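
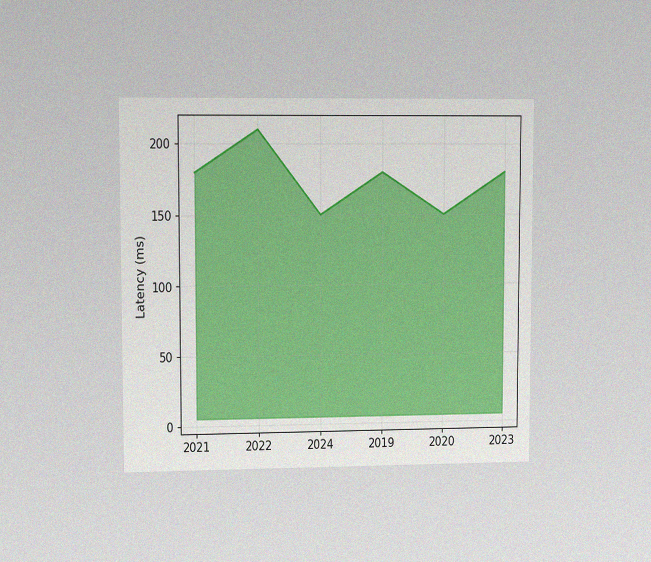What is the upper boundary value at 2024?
150ms

The chart is viewed at a slight angle, with some photo noise. At 2024 the upper boundary is at 150ms.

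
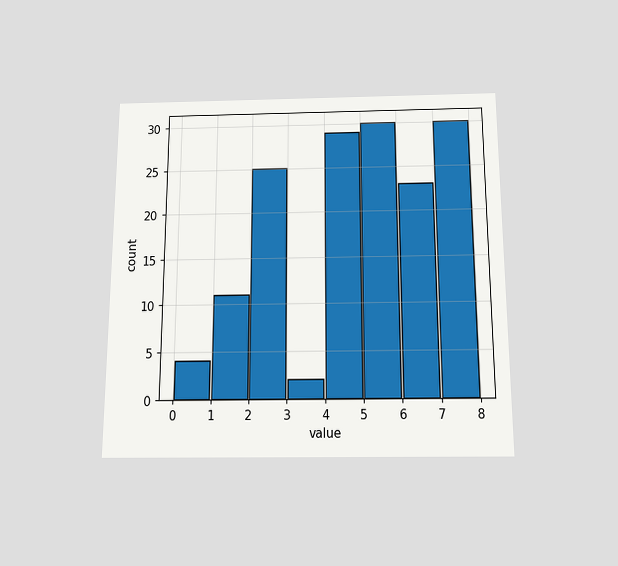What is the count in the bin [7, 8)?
30

The chart is viewed slightly from below. The [7, 8) bin has height 30.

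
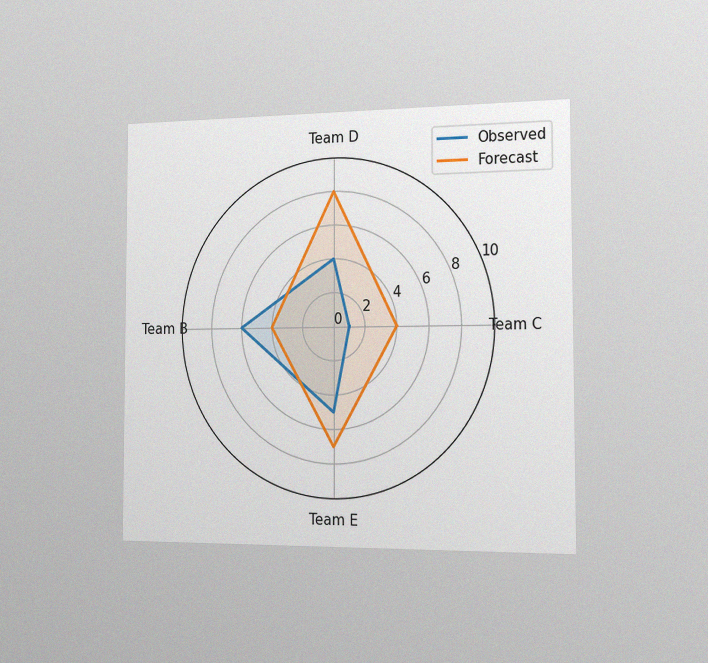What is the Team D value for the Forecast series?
The chart is viewed slightly from the right, with some photo noise. On the Team D axis, Forecast reaches 8.

8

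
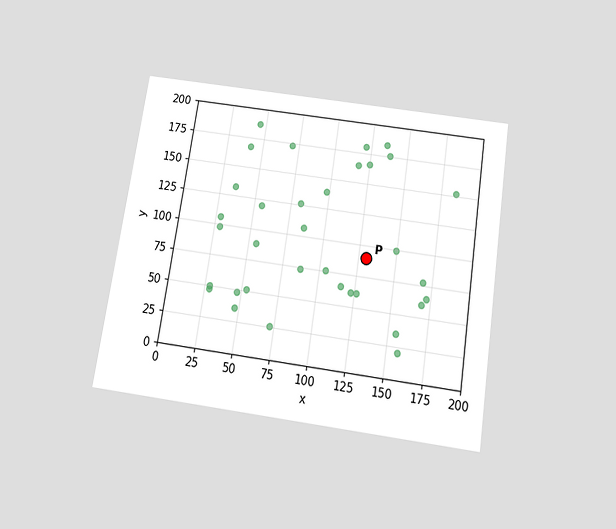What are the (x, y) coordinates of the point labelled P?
(130, 90)

The chart is tilted about 9° clockwise and viewed slightly from below. Following the gridlines from P to each axis, P sits at (130, 90).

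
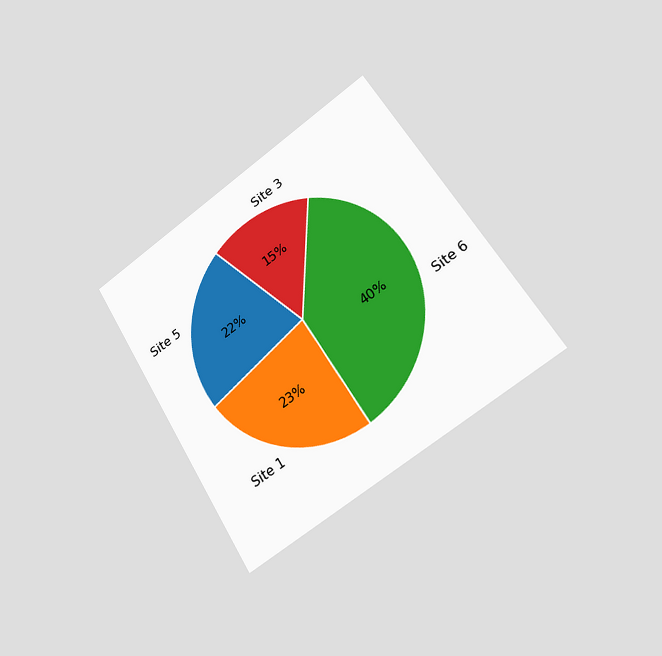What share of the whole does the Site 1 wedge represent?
23%

The chart is tilted about 32° counter-clockwise and viewed slightly from the right. The Site 1 slice takes up 23% of the pie.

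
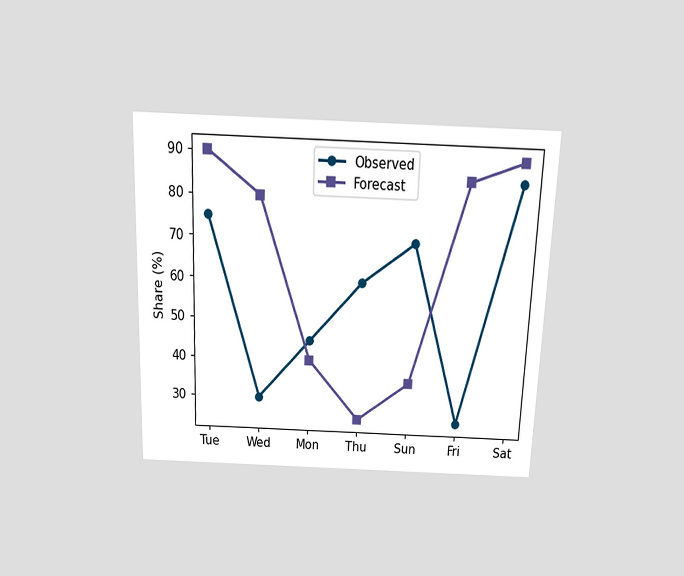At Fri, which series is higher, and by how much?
The chart is tilted about 2° clockwise and viewed slightly from above. At Fri, Forecast sits above the other line by 60%.

Forecast, by 60%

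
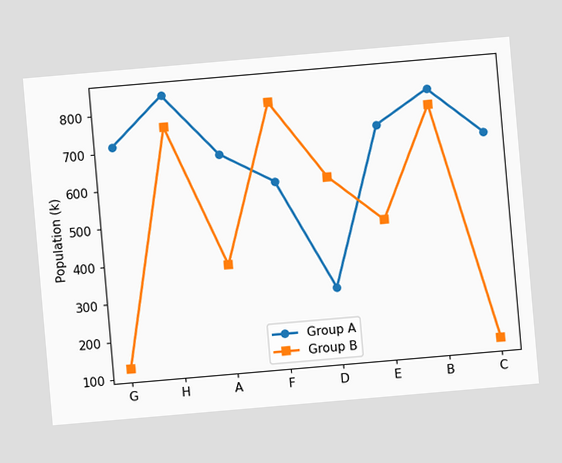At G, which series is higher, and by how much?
The chart is tilted about 5° counter-clockwise. At G, Group A sits above the other line by 588k.

Group A, by 588k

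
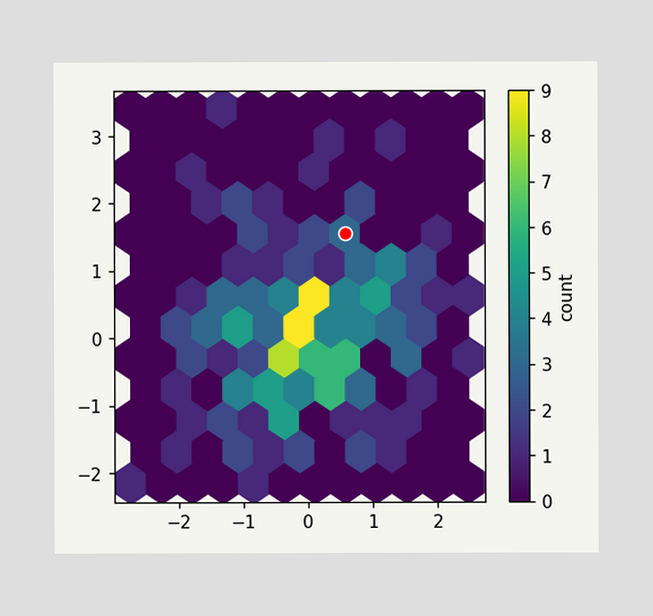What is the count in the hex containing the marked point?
The marked hex reads 3 on the colorbar.

3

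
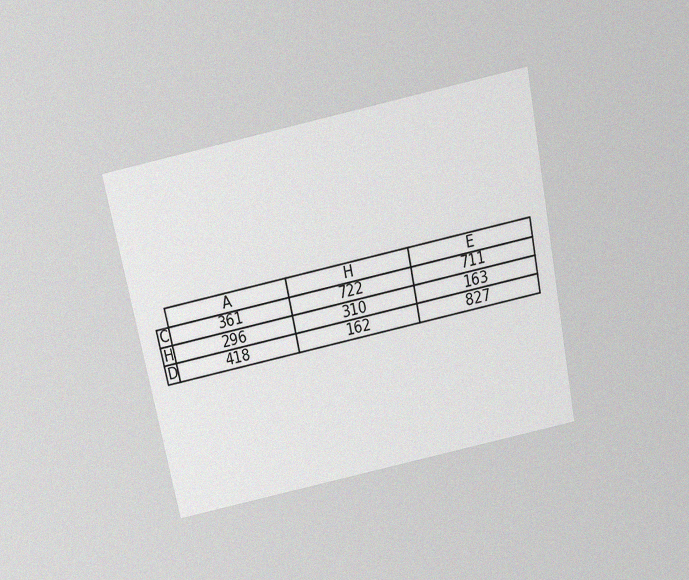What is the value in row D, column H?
The chart is tilted about 12° counter-clockwise and viewed slightly from above, with some photo noise. The (D, H) cell reads 162.

162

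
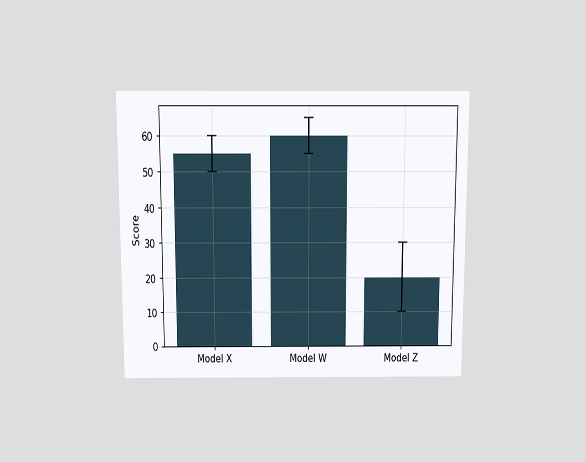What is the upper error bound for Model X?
The chart is viewed slightly from above. The Model X bar's upper whisker reaches 60.

60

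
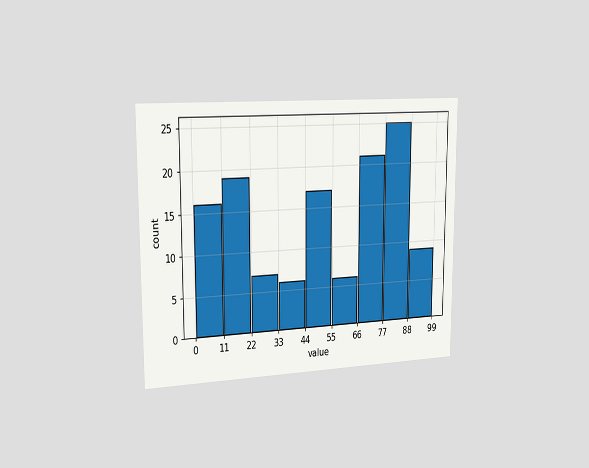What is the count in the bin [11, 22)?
19

The chart is viewed slightly from the left. The [11, 22) bin has height 19.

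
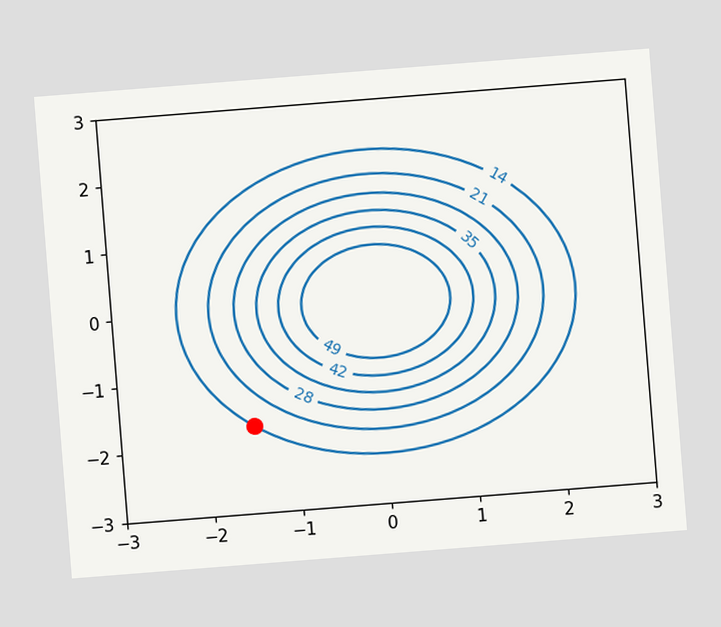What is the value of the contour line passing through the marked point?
14

The chart is tilted about 5° counter-clockwise. The marked point sits on the contour labelled 14.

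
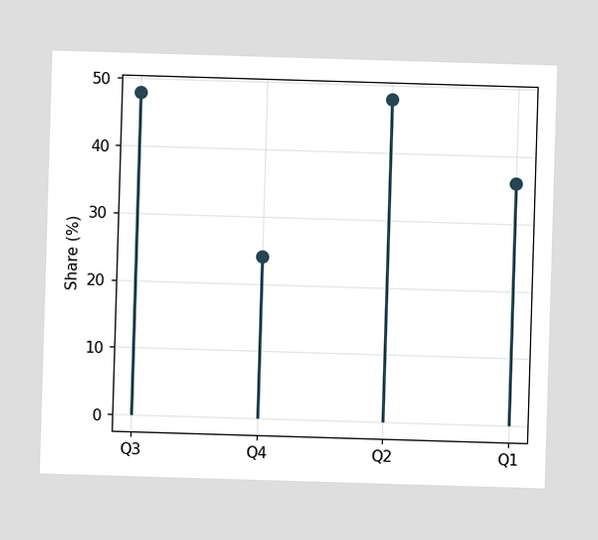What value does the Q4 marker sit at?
24%

The Q4 marker sits at 24%.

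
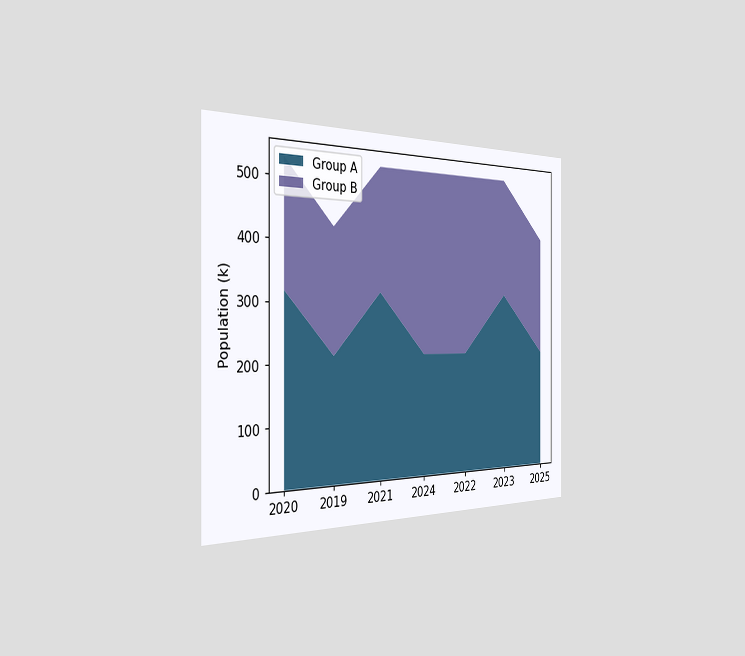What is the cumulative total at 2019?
The chart is viewed slightly from the left. The stacked total at 2019 reaches 424k.

424k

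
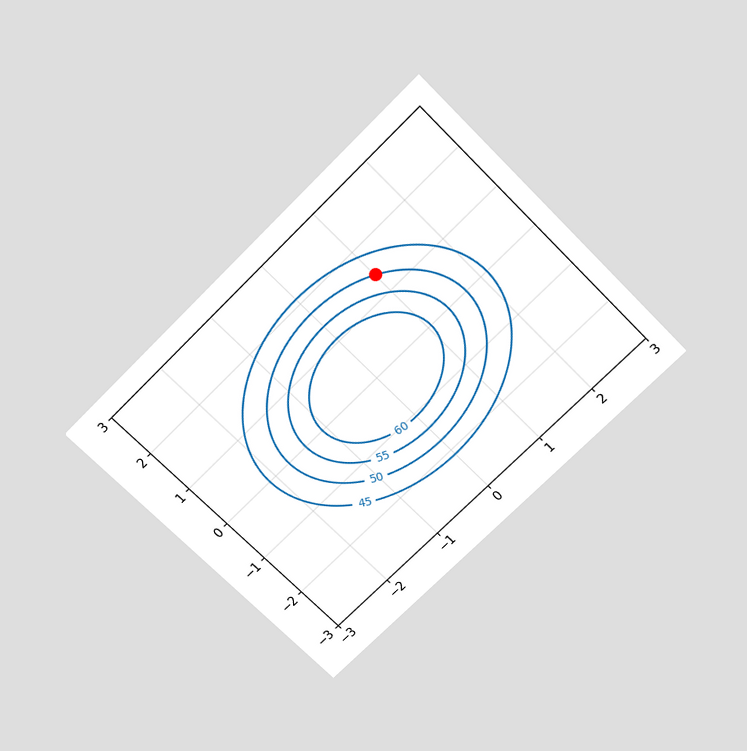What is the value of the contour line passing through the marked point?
50

The chart is tilted about 45° counter-clockwise and viewed slightly from above. The marked point sits on the contour labelled 50.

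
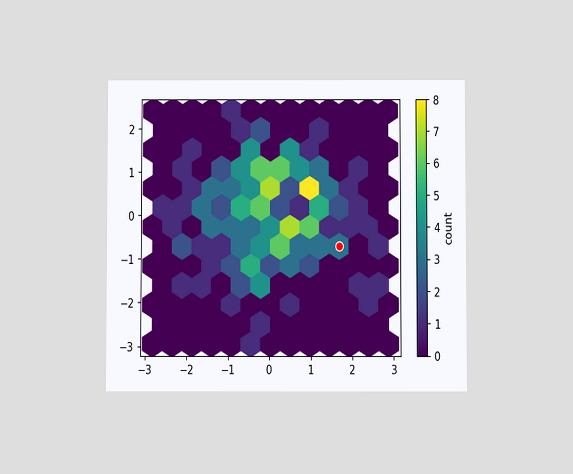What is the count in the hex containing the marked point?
The chart is viewed at a slight angle. The marked hex reads 3 on the colorbar.

3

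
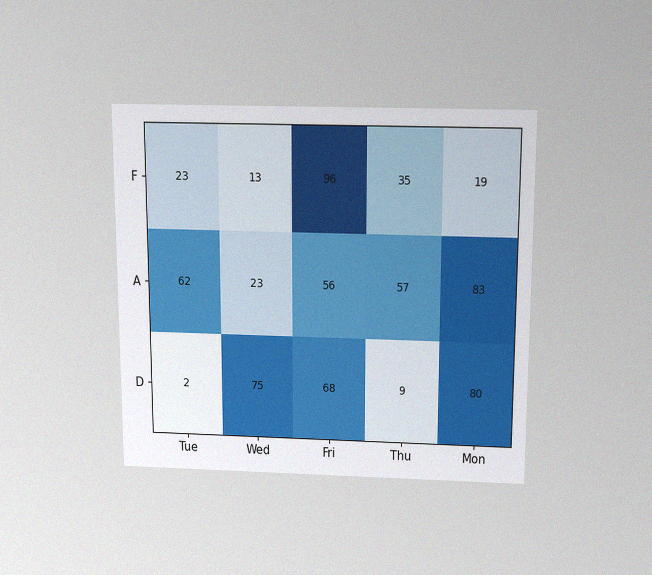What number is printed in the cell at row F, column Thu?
The chart is viewed slightly from above, with some photo noise. The (F, Thu) cell reads 35.

35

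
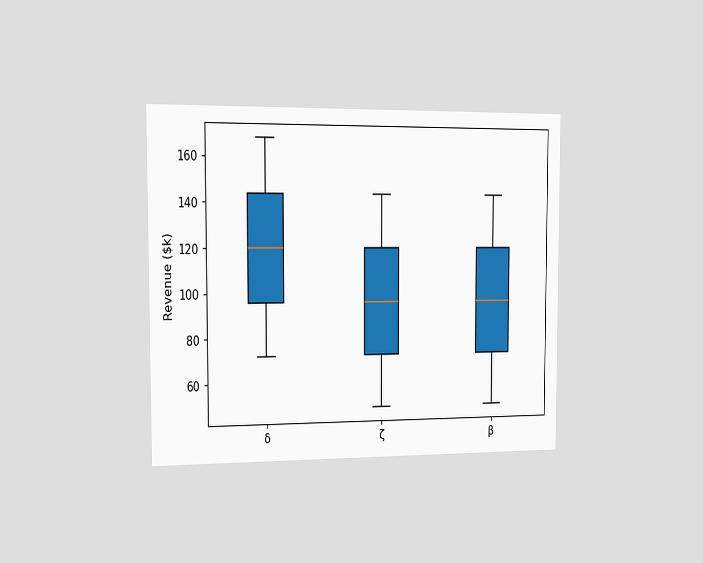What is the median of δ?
$120k

The chart is viewed slightly from the left. The median line in the δ box sits at $120k.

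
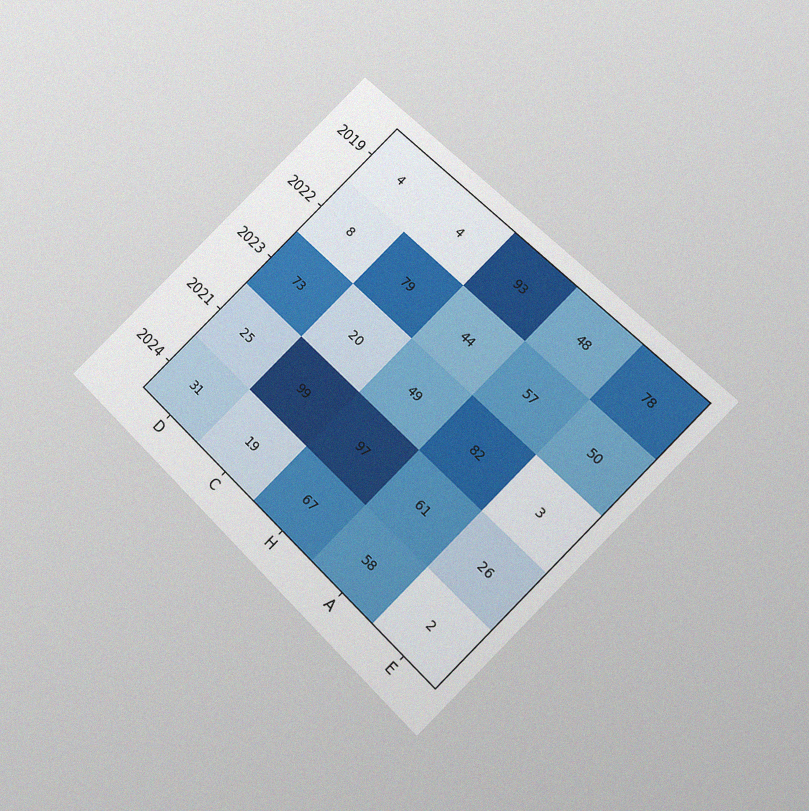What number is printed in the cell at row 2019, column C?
The chart is tilted about 45° clockwise and viewed at a slight angle, with some photo noise. The (2019, C) cell reads 4.

4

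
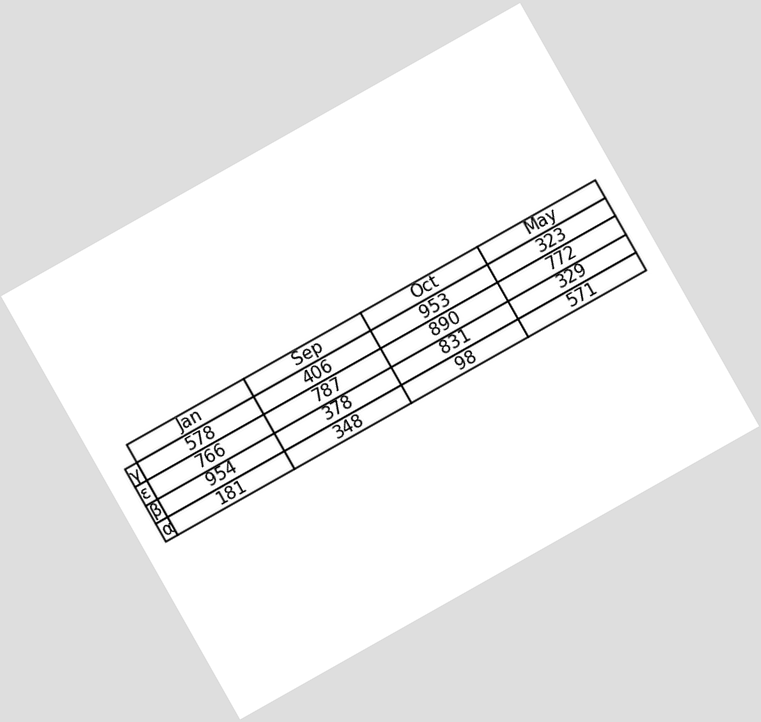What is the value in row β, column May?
329

The chart is tilted about 29° counter-clockwise. The (β, May) cell reads 329.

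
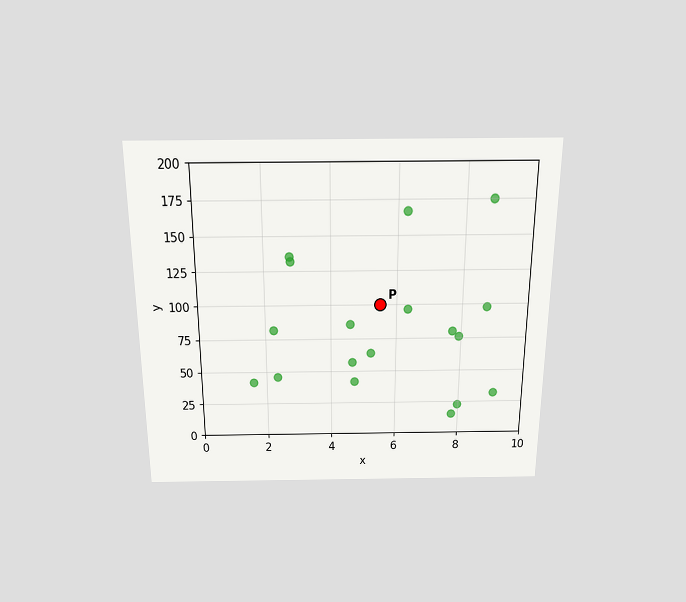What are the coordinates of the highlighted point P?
The chart is viewed slightly from above. Following the gridlines from P to each axis, P sits at (5.5, 100).

(5.5, 100)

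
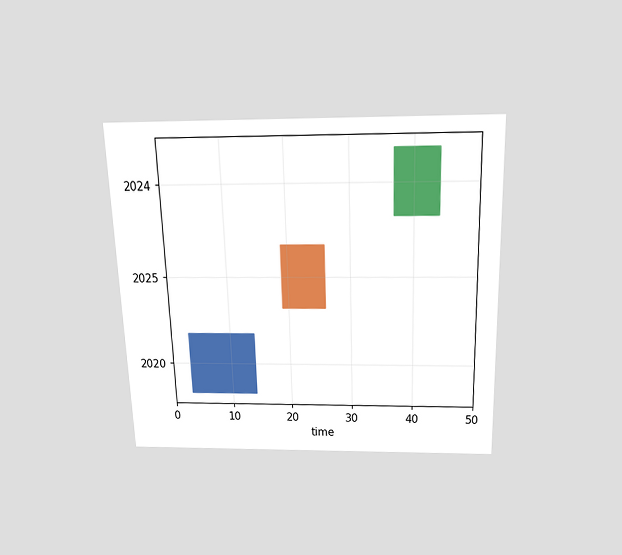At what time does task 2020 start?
The chart is viewed slightly from above. The 2020 bar begins at t=3.

3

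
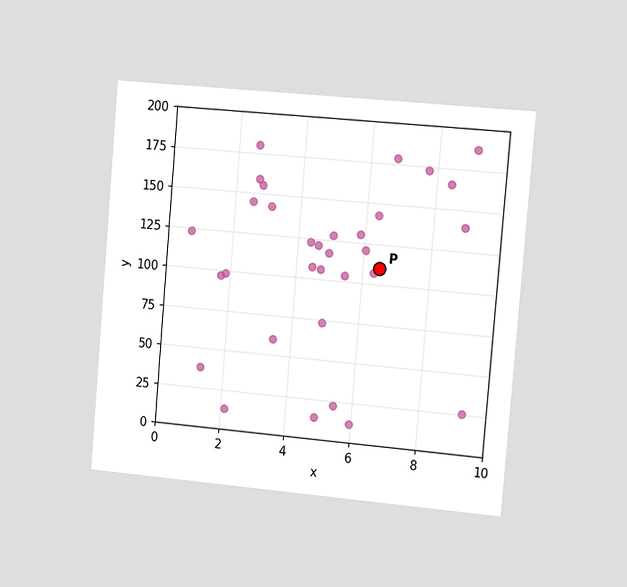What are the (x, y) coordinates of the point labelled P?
The chart is tilted about 5° clockwise and viewed slightly from the right. Following the gridlines from P to each axis, P sits at (6.5, 110).

(6.5, 110)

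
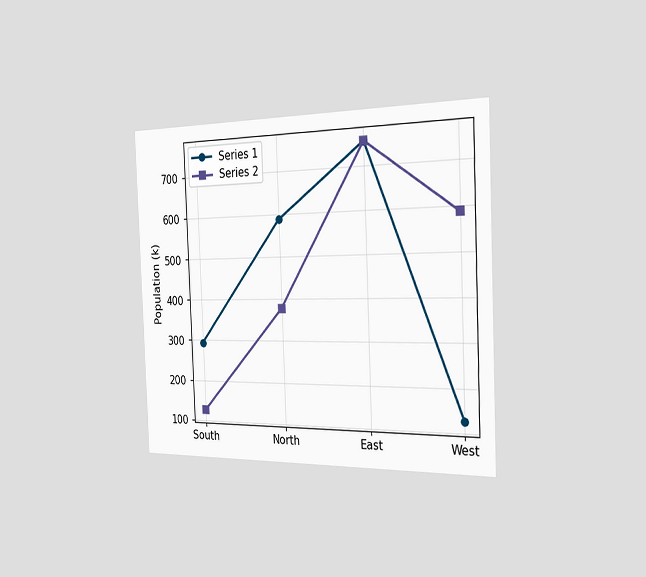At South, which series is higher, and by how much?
Series 1, by 168k

The chart is tilted about 2° counter-clockwise and viewed slightly from the right. At South, Series 1 sits above the other line by 168k.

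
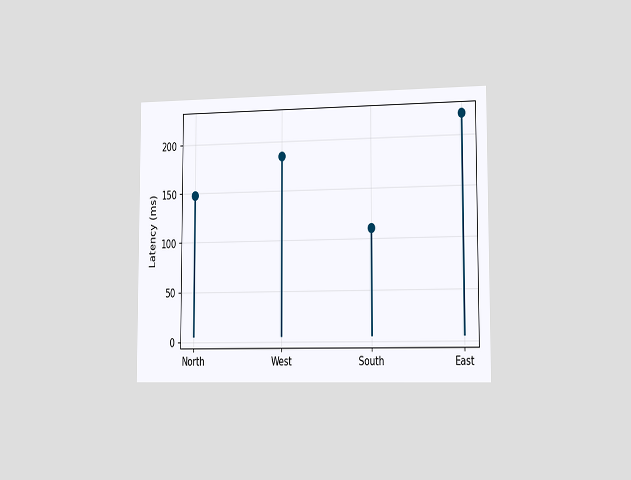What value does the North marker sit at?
148ms

The chart is viewed slightly from the right. The North marker sits at 148ms.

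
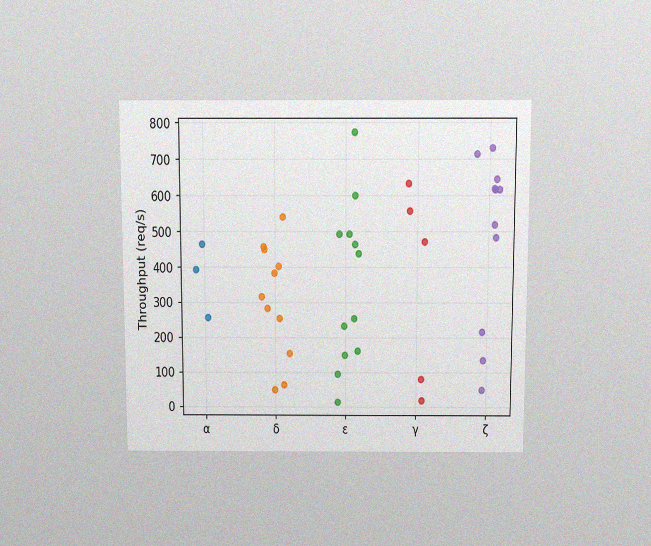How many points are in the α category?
3

The chart is viewed slightly from above, with some photo noise. Counting the markers in the α column gives 3.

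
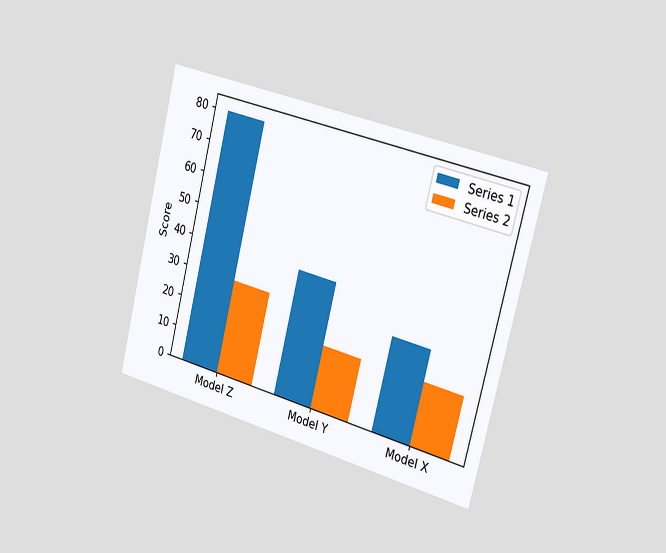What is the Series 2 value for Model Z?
The chart is tilted about 14° clockwise and viewed slightly from the right. The Series 2 bar at Model Z reaches 30 on the y-axis.

30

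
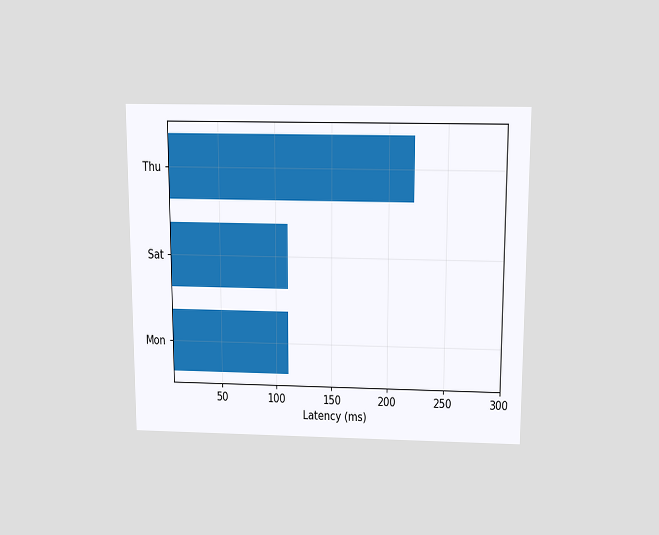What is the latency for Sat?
111ms

The chart is viewed slightly from above. Reading along the chart's x-axis, the Sat bar reaches 111ms.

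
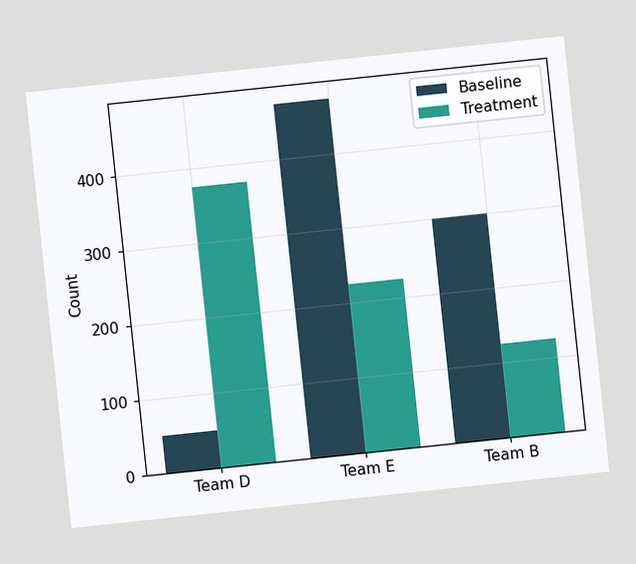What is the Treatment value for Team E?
225

The chart is tilted about 6° counter-clockwise. The Treatment bar at Team E reaches 225 on the y-axis.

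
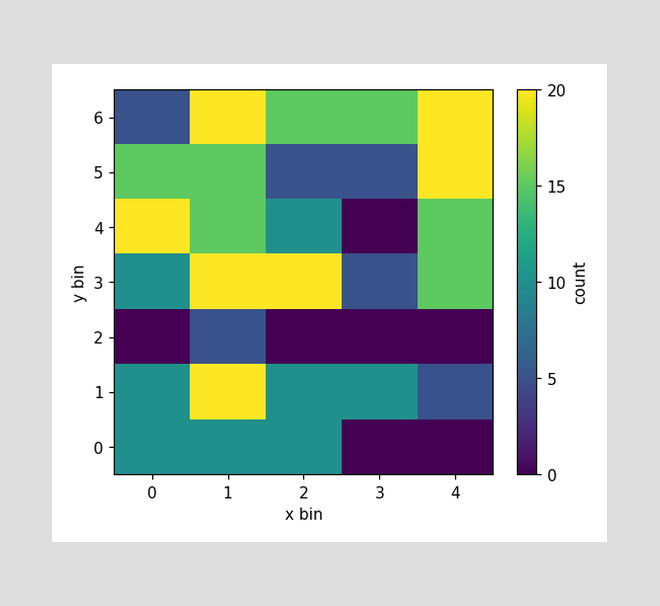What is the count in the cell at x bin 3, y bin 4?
0

Matching the cell (3, 4) against the colorbar gives 0.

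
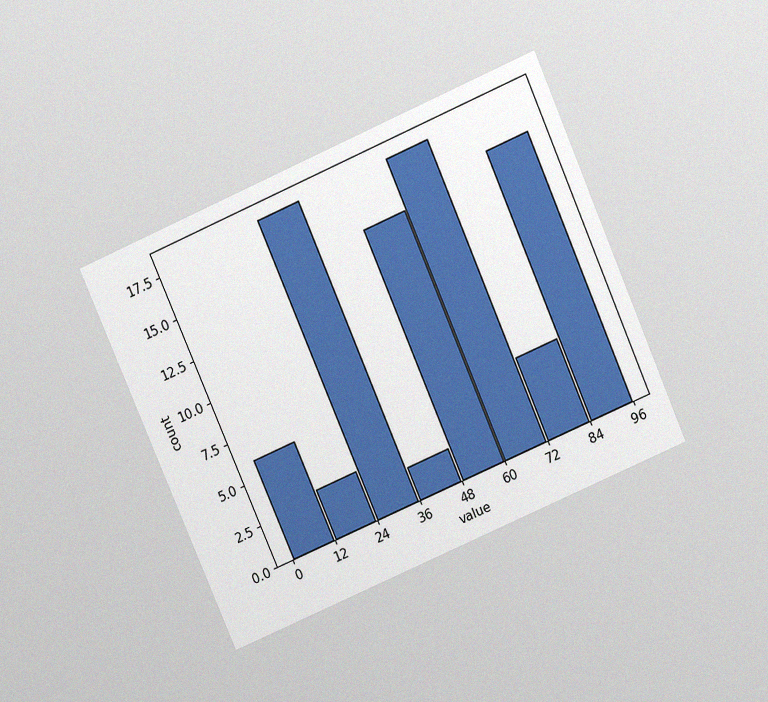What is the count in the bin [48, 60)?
15

The chart is tilted about 24° counter-clockwise and viewed slightly from above, with some photo noise. The [48, 60) bin has height 15.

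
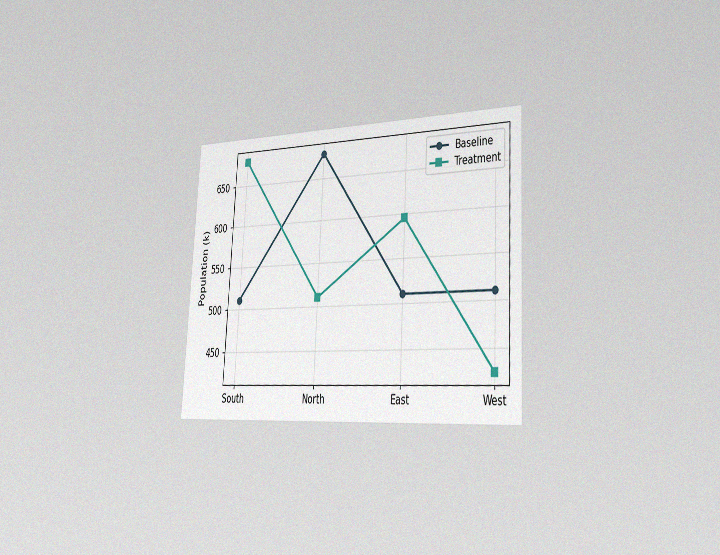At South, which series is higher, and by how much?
Treatment, by 170k

The chart is tilted about 3° clockwise and viewed slightly from the right, with some photo noise. At South, Treatment sits above the other line by 170k.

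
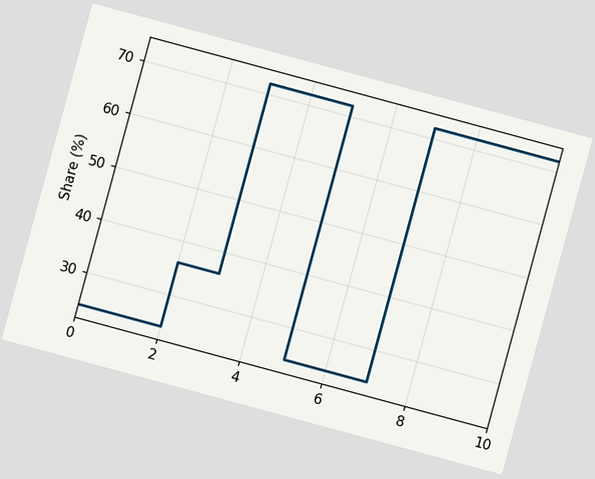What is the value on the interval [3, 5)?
72%

The chart is tilted about 15° clockwise. On [3, 5) the step sits at 72%.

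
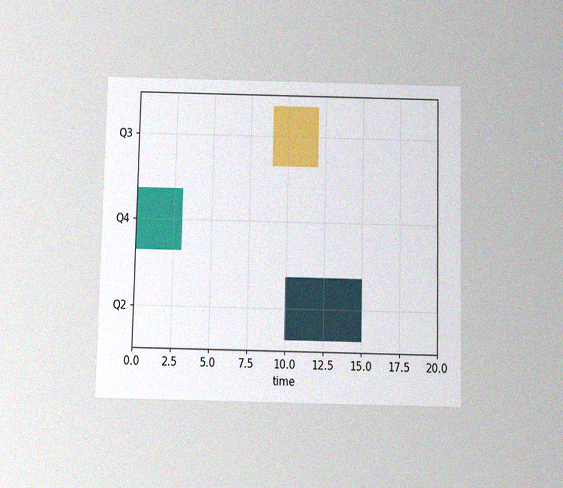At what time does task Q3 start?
9

The chart is viewed slightly from below, with some photo noise. The Q3 bar begins at t=9.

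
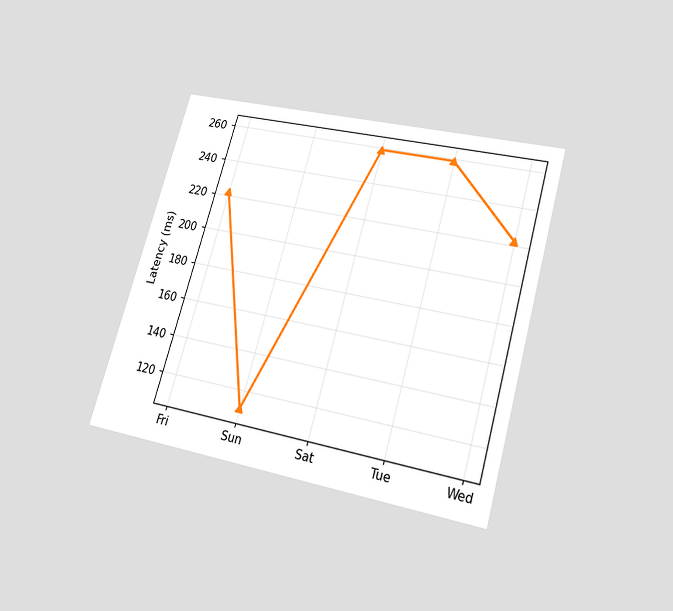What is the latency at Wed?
222ms

The chart is tilted about 16° clockwise and viewed slightly from below. At Wed, the line is at 222ms.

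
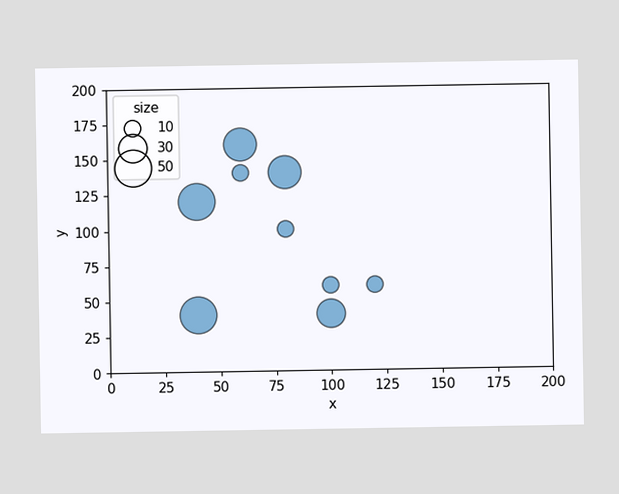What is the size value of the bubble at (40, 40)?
50

Matching the bubble at (40, 40) against the size legend gives 50.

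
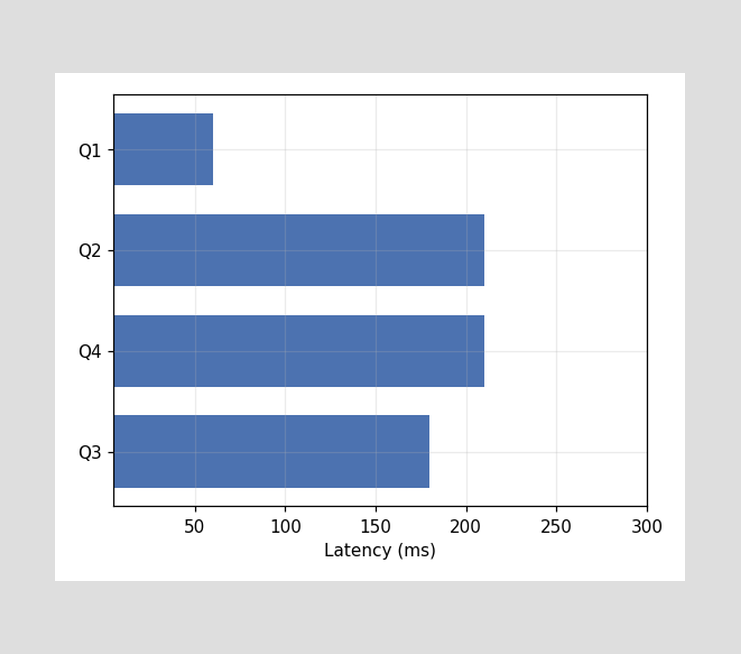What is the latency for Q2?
Reading along the chart's x-axis, the Q2 bar reaches 210ms.

210ms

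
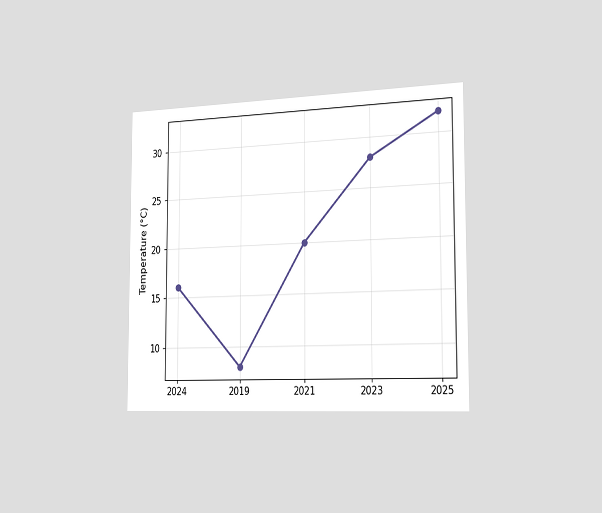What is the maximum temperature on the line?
32°C

The chart is viewed slightly from the right. The highest point is at 2025, and reading across to the y-axis gives 32°C.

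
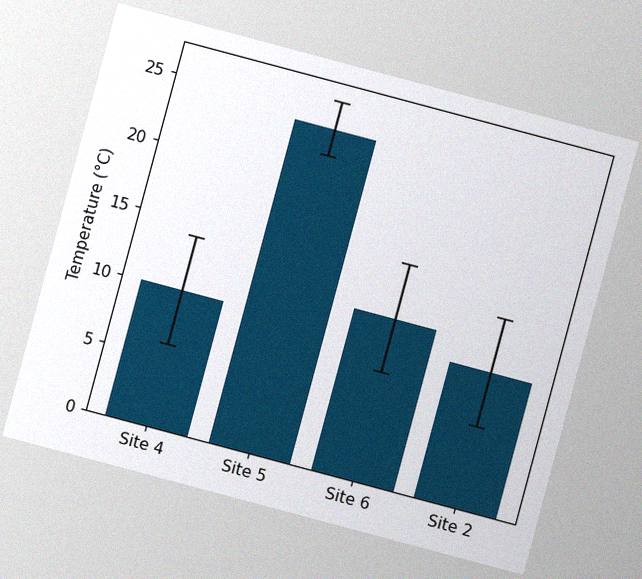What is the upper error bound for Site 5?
The chart is tilted about 15° clockwise, with some photo noise. The Site 5 bar's upper whisker reaches 26°C.

26°C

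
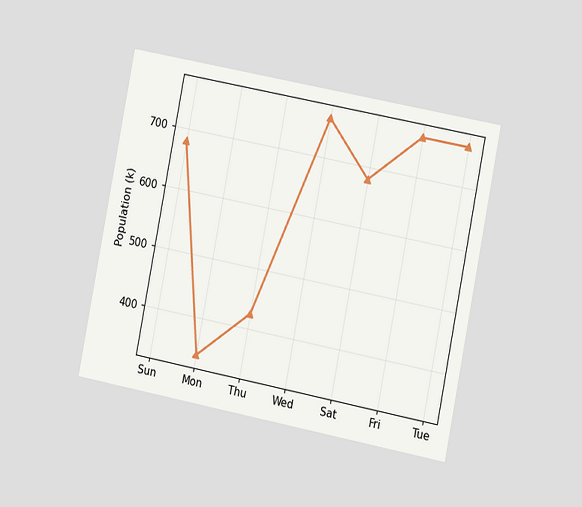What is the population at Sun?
680k

The chart is tilted about 11° clockwise and viewed slightly from the right. At Sun, the line is at 680k.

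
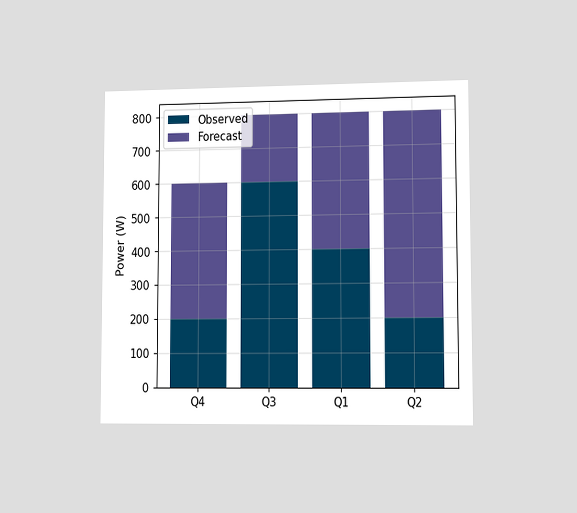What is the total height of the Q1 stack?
800W

The chart is viewed slightly from the right. The Q1 stack's top reaches 800W on the y-axis.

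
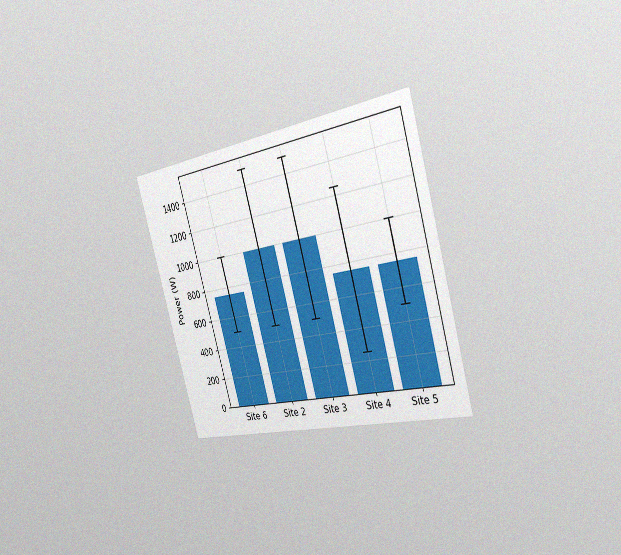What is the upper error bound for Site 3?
The chart is tilted about 16° counter-clockwise and viewed slightly from the right, with some photo noise. The Site 3 bar's upper whisker reaches 1500W.

1500W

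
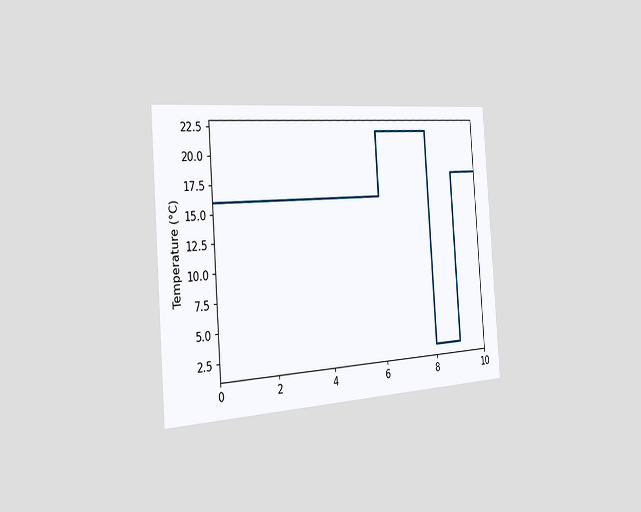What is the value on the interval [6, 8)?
22°C

The chart is tilted about 4° counter-clockwise and viewed slightly from the left. On [6, 8) the step sits at 22°C.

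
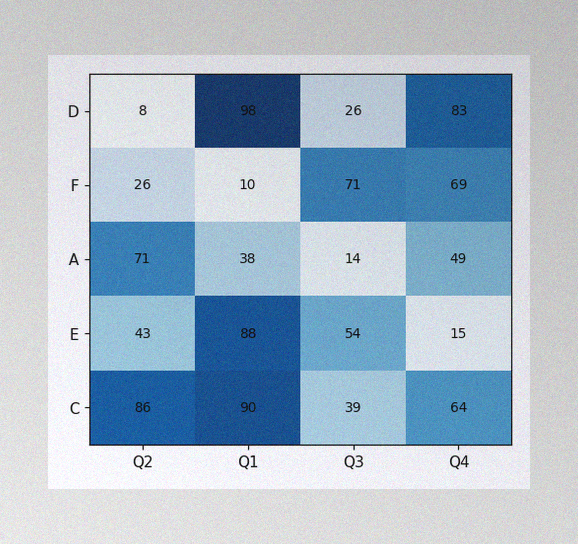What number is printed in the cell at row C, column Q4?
64

The image has some photo noise and uneven lighting. The (C, Q4) cell reads 64.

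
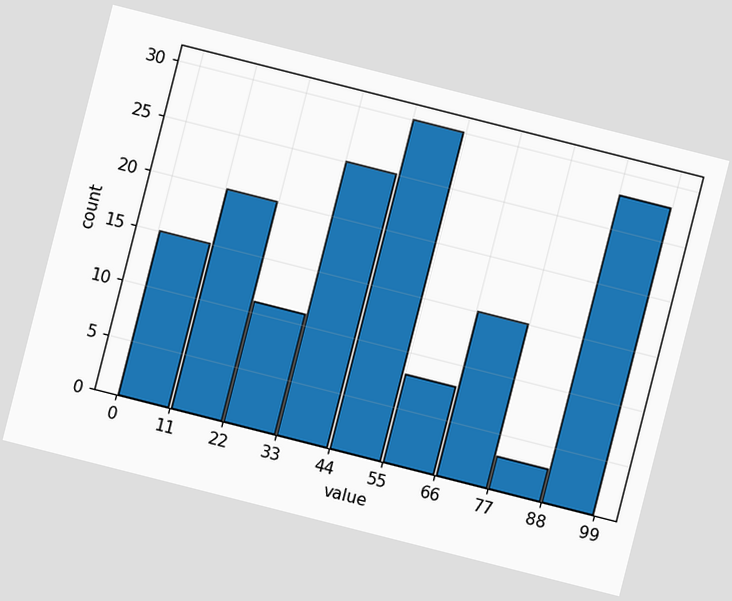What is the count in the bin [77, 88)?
The chart is tilted about 14° clockwise. The [77, 88) bin has height 3.

3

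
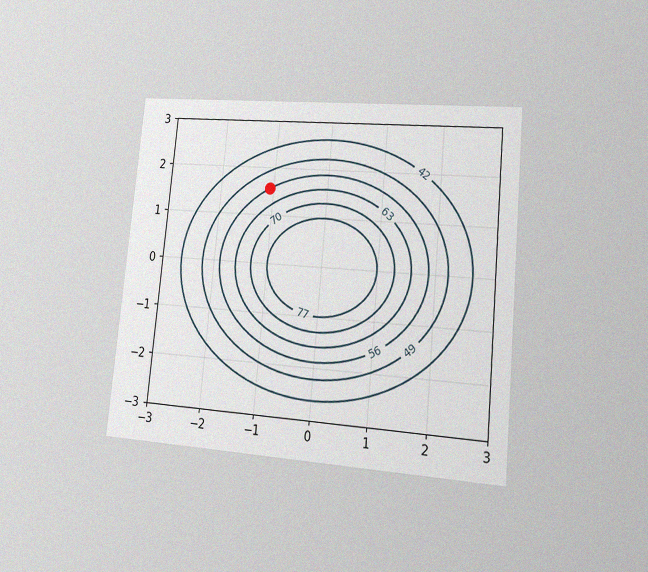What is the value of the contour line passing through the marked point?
The chart is tilted about 5° clockwise and viewed at a slight angle, with some photo noise. The marked point sits on the contour labelled 56.

56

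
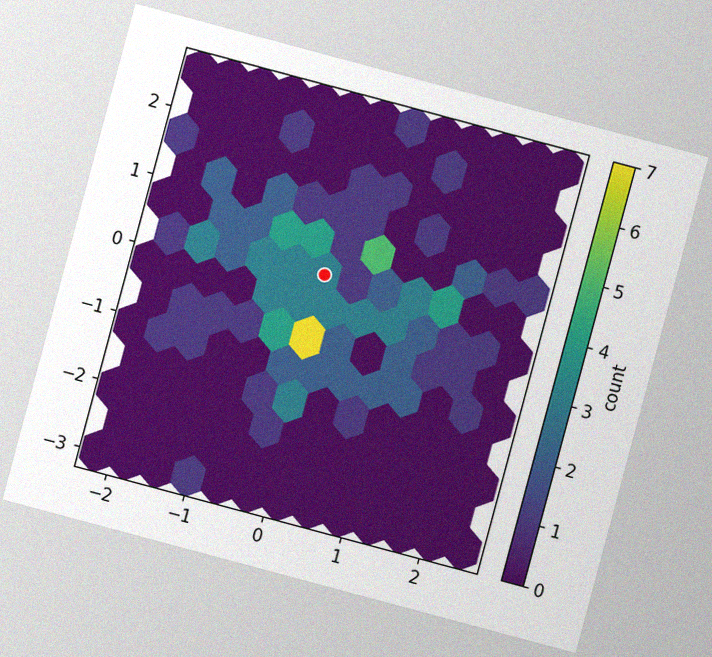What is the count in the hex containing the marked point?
3

The chart is tilted about 15° clockwise, with some photo noise. The marked hex reads 3 on the colorbar.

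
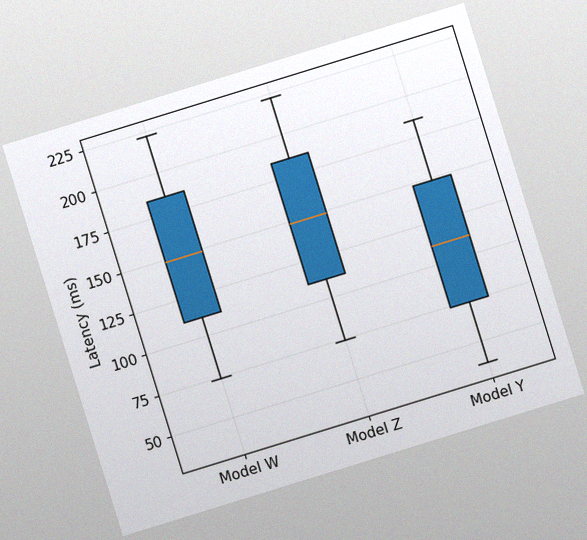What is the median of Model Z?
The chart is tilted about 17° counter-clockwise, with some photo noise. The median line in the Model Z box sits at 148ms.

148ms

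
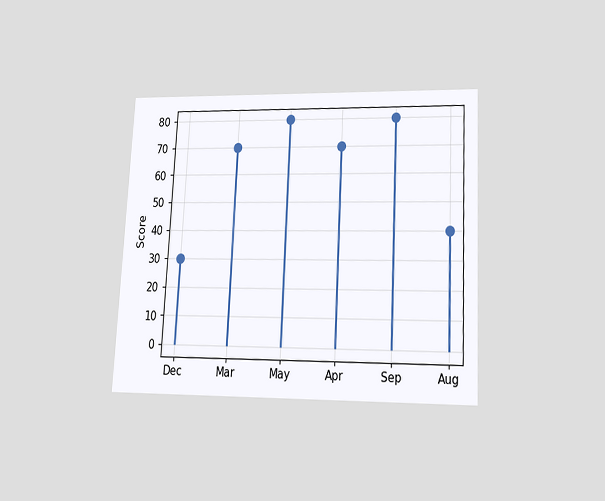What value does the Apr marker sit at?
70

The chart is tilted about 3° clockwise and viewed slightly from below. The Apr marker sits at 70.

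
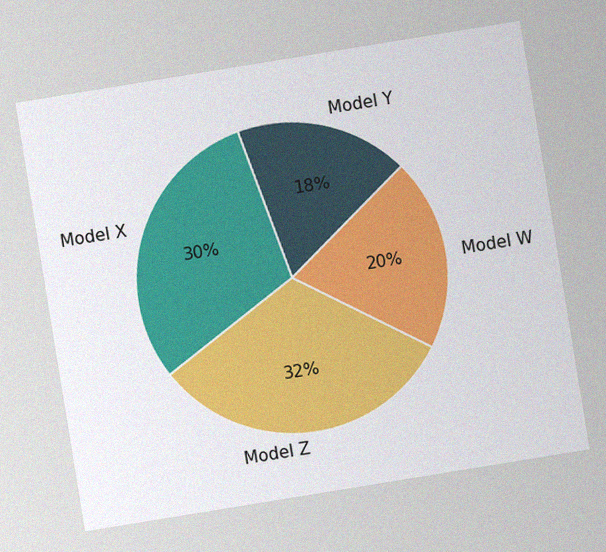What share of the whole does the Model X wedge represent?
30%

The chart is tilted about 9° counter-clockwise, with some photo noise. The Model X slice takes up 30% of the pie.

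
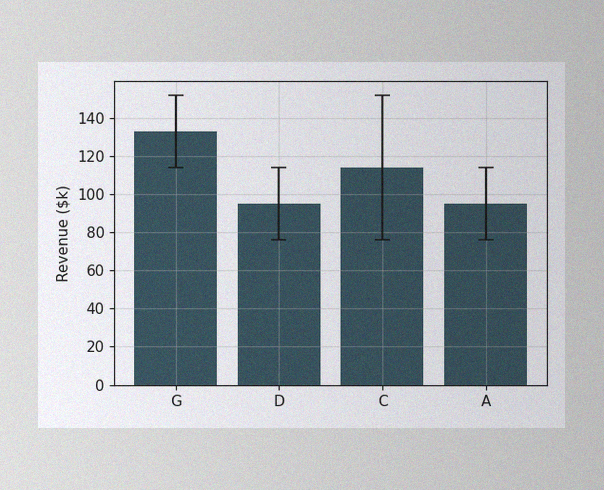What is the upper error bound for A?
$114k

The image has some photo noise and uneven lighting. The A bar's upper whisker reaches $114k.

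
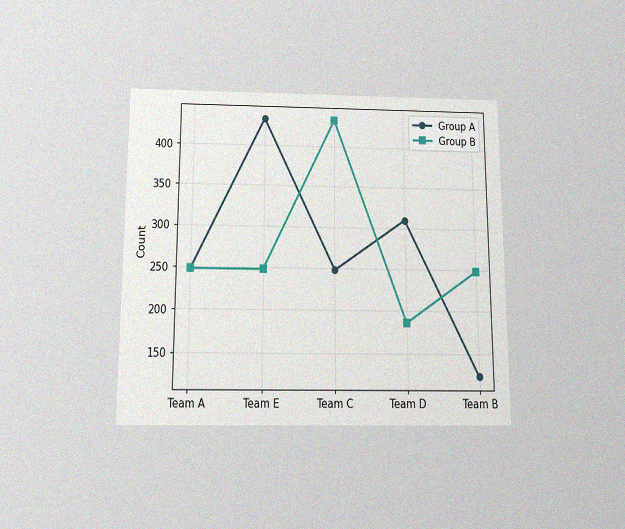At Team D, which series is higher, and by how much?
The chart is viewed slightly from below, with some photo noise. At Team D, Group A sits above the other line by 124.

Group A, by 124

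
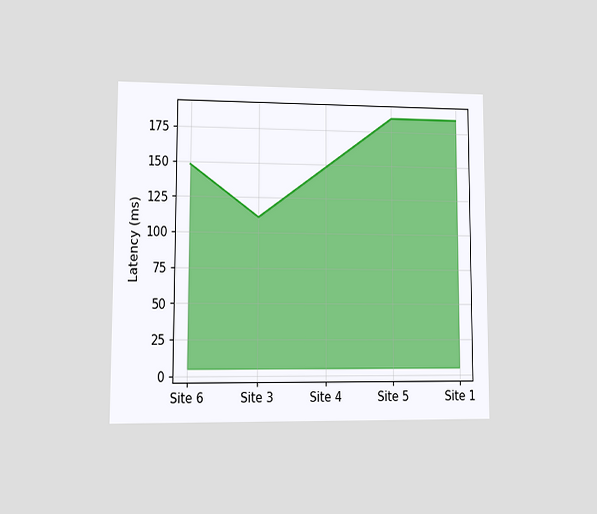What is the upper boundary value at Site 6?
The chart is viewed at a slight angle. At Site 6 the upper boundary is at 148ms.

148ms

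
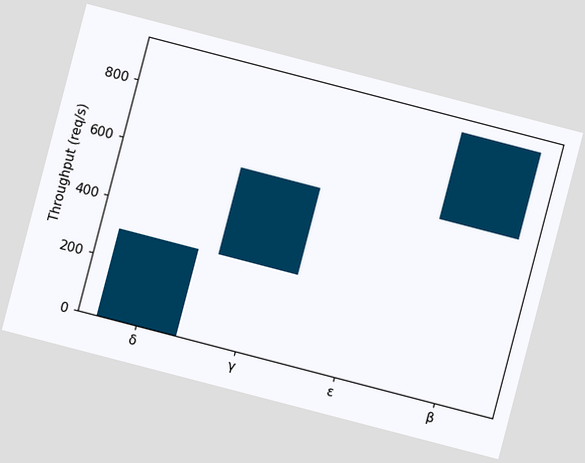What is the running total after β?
900req/s

The chart is tilted about 15° clockwise. After β the running total reaches 900req/s.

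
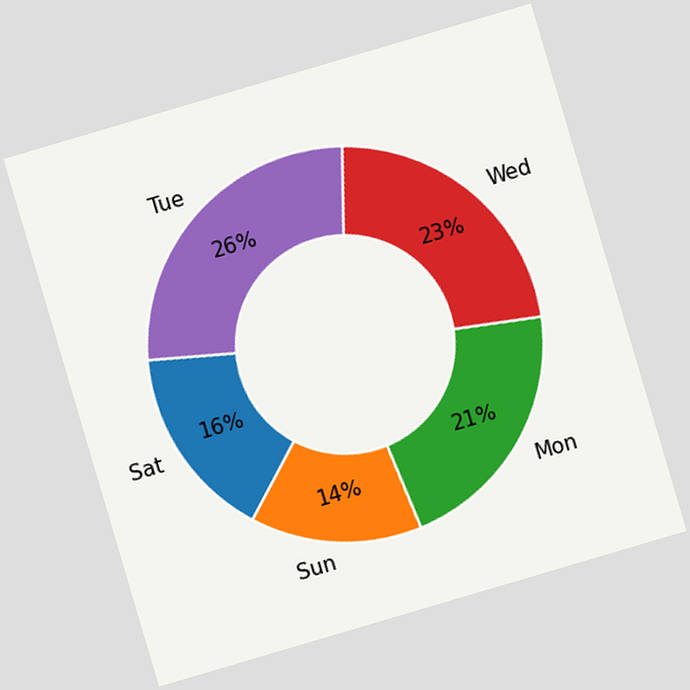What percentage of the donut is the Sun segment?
14%

The chart is tilted about 16° counter-clockwise. The Sun segment takes up 14% of the ring.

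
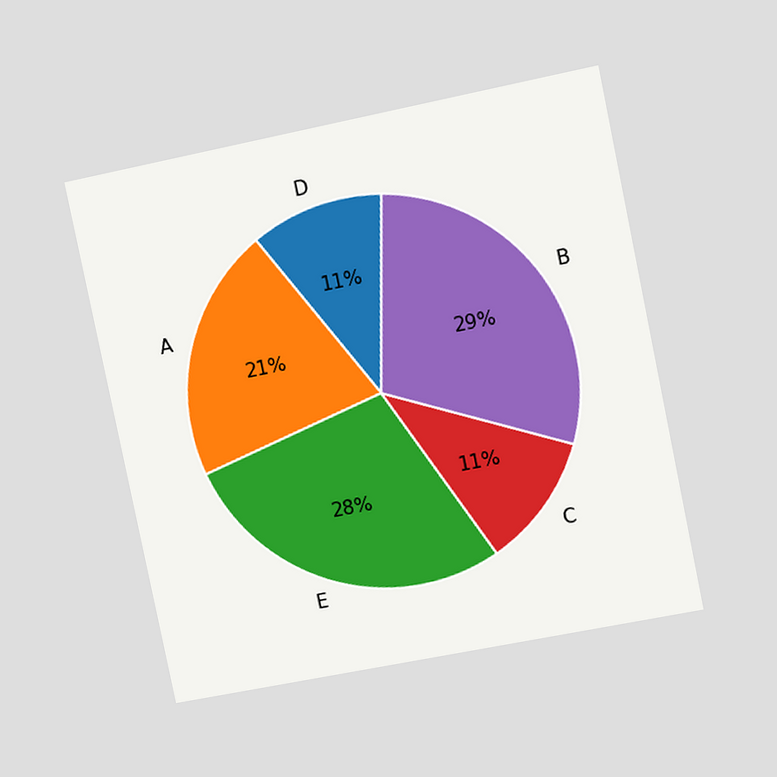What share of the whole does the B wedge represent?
The chart is tilted about 12° counter-clockwise and viewed at a slight angle. The B slice takes up 29% of the pie.

29%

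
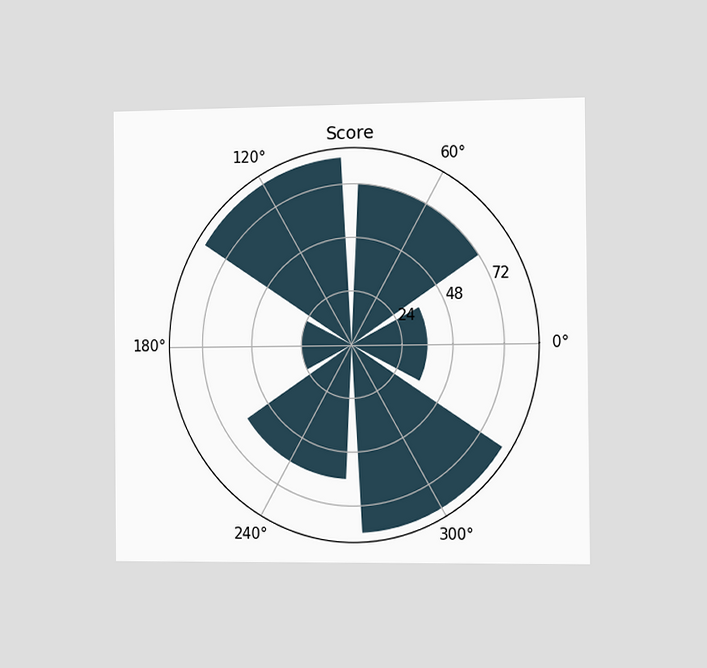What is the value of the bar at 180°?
24

The chart is viewed slightly from the right. The bar at 180° reaches 24 on the radial axis.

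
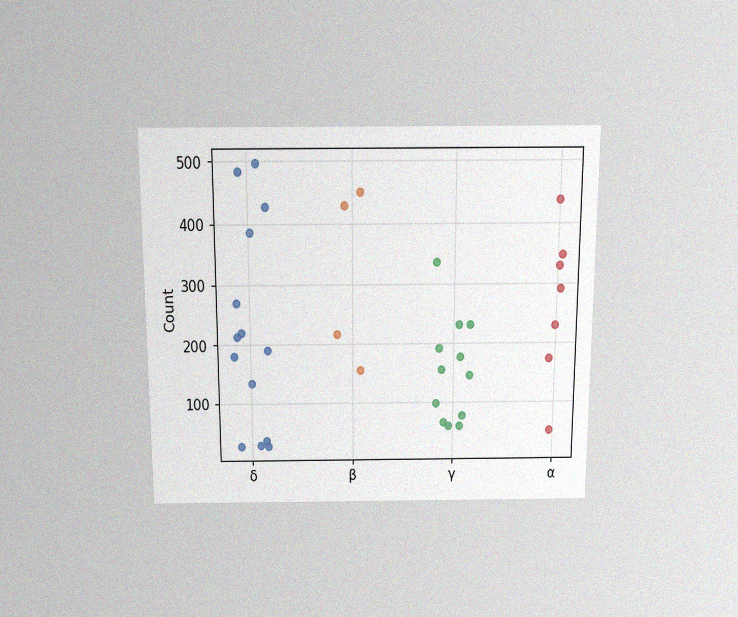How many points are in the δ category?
The chart is viewed slightly from above, with some photo noise. Counting the markers in the δ column gives 14.

14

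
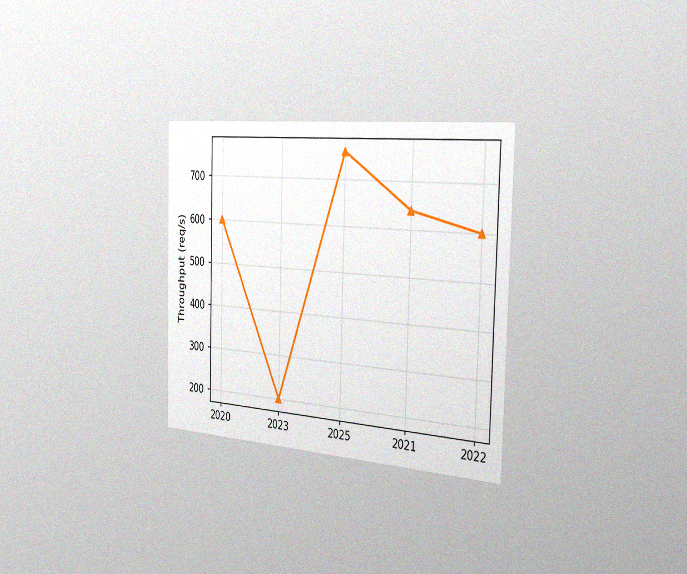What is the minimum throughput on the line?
200req/s

The chart is viewed slightly from the right, with some photo noise. The lowest point is at 2023, and reading across to the y-axis gives 200req/s.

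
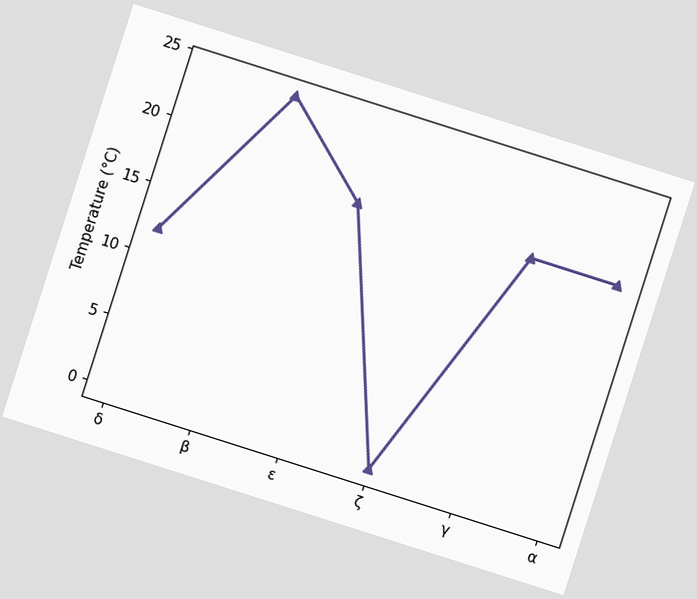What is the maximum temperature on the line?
24°C

The chart is tilted about 18° clockwise. The highest point is at β, and reading across to the y-axis gives 24°C.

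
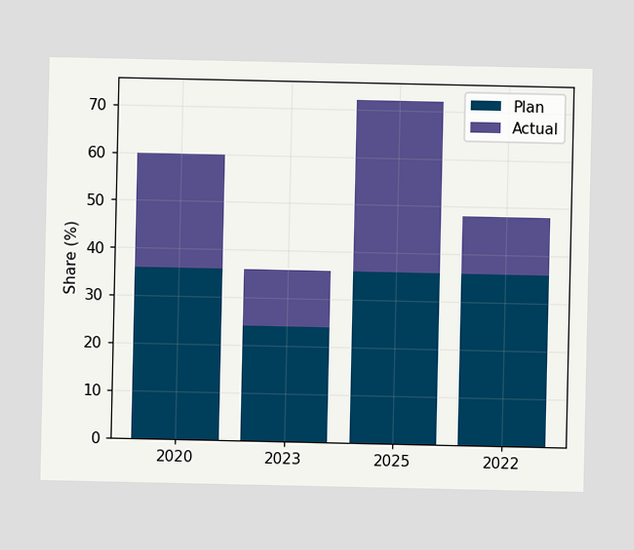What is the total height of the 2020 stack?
The 2020 stack's top reaches 60% on the y-axis.

60%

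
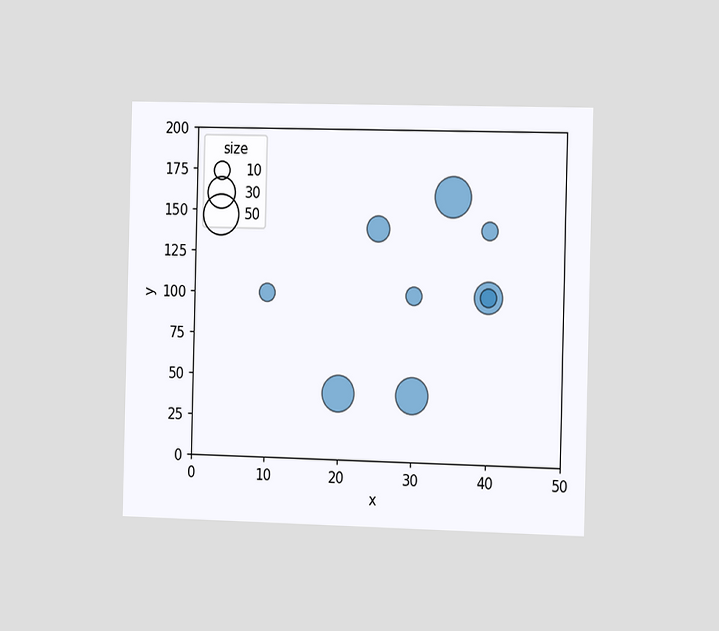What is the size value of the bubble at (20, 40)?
40

The chart is viewed slightly from the right. Matching the bubble at (20, 40) against the size legend gives 40.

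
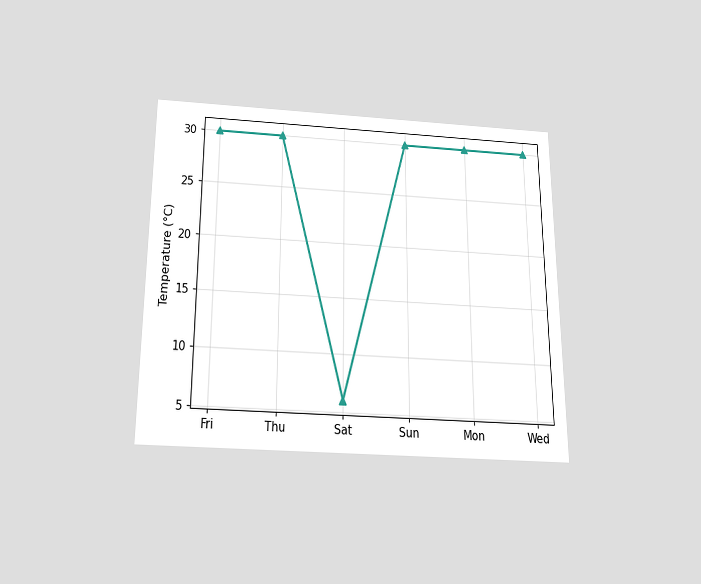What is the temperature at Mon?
The chart is viewed slightly from below. At Mon, the line is at 30°C.

30°C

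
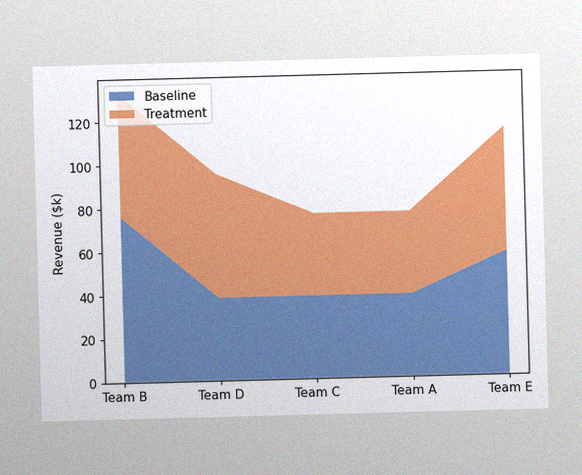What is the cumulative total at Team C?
The image has some photo noise and uneven lighting. The stacked total at Team C reaches $76k.

$76k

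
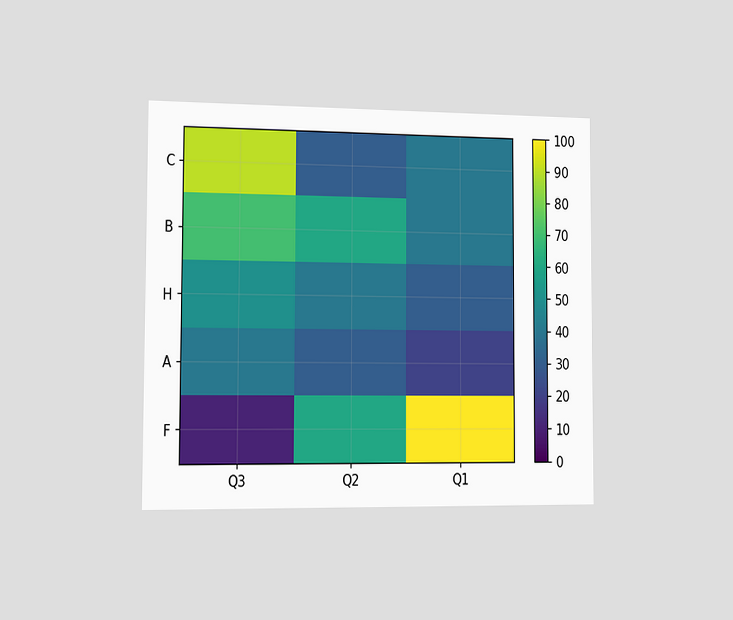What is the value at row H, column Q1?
The chart is viewed slightly from the left. Matching cell (H, Q1) against the colorbar gives 30.

30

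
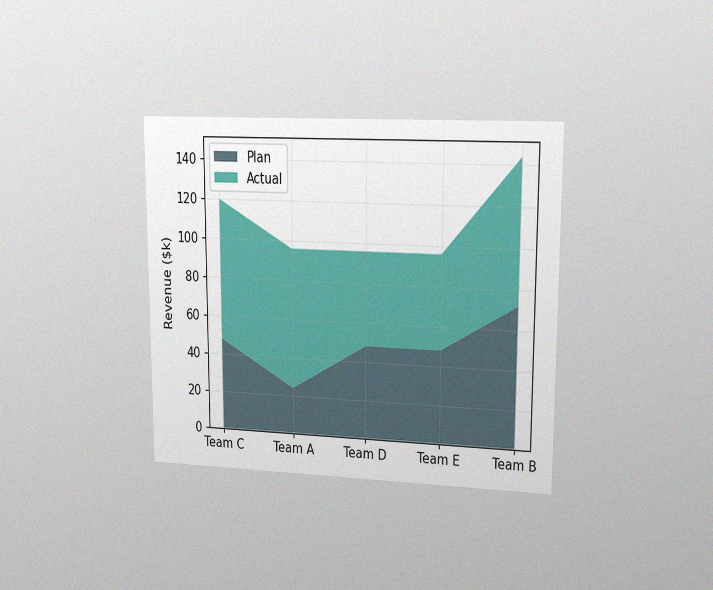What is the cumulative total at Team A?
The chart is viewed at a slight angle, with some photo noise. The stacked total at Team A reaches $96k.

$96k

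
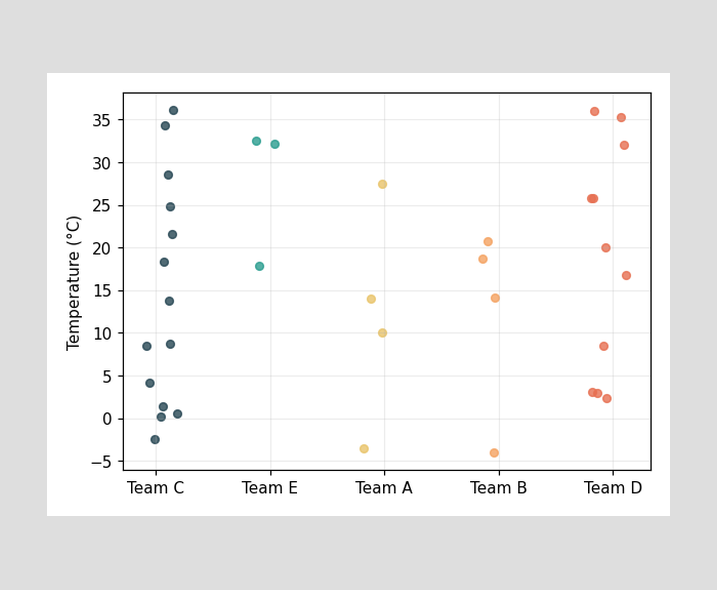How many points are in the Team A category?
4

Counting the markers in the Team A column gives 4.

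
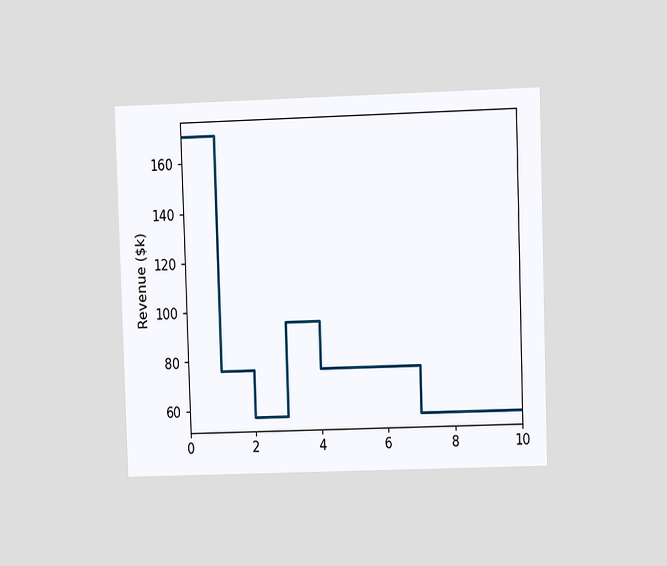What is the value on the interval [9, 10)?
The chart is viewed at a slight angle. On [9, 10) the step sits at $57k.

$57k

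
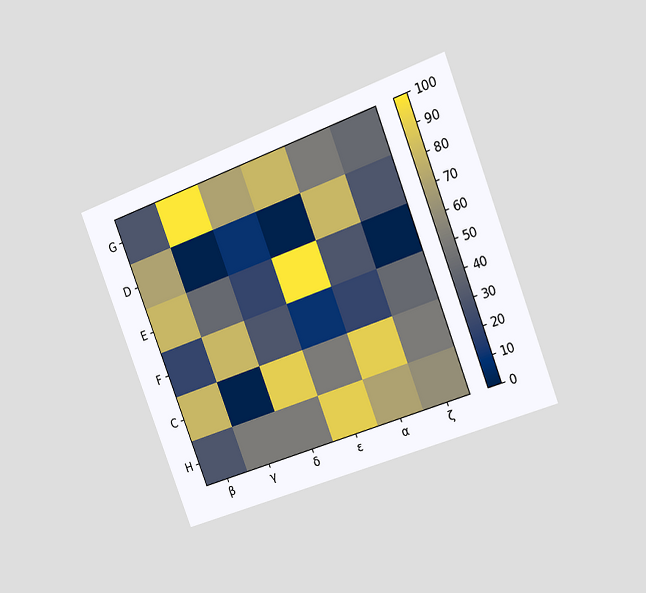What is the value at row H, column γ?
50

The chart is tilted about 20° counter-clockwise and viewed slightly from the right. Matching cell (H, γ) against the colorbar gives 50.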